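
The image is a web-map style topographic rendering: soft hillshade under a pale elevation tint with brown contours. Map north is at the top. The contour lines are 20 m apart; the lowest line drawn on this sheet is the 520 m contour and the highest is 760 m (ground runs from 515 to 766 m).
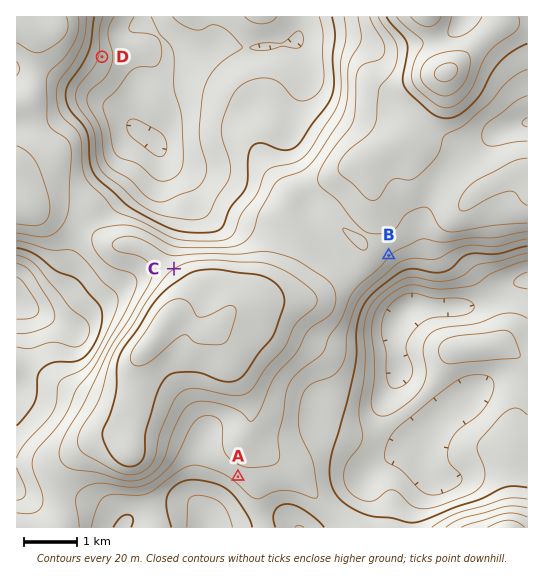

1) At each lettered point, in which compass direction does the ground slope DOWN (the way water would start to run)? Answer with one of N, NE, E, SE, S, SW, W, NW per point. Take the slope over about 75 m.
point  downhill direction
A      SW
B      SE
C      NW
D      E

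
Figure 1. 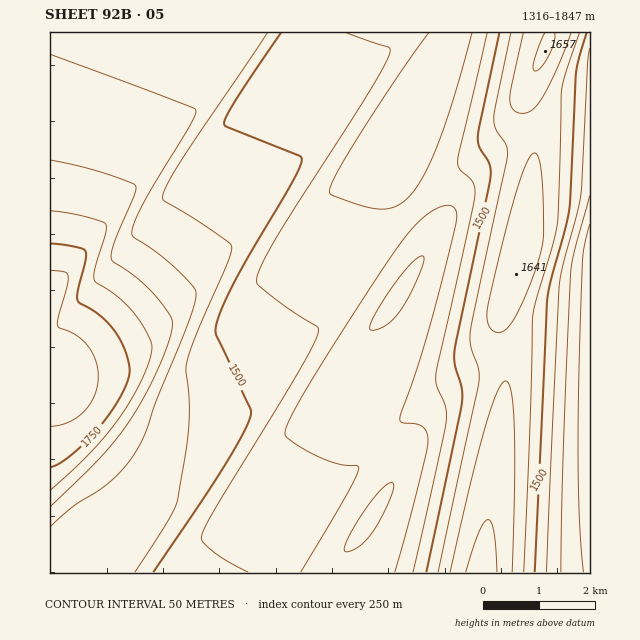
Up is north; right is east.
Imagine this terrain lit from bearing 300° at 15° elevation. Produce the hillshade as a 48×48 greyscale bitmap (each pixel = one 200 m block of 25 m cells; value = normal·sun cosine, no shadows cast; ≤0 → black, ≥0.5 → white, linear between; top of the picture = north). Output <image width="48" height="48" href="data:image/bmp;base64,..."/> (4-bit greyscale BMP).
<image width="48" height="48" href="data:image/bmp;base64,Qk32BAAAAAAAAHYAAAAoAAAAMAAAADAAAAABAAQAAAAAAIAEAAATCwAAEwsAABAAAAAAAAAAAAAAABEREQAiIiIAMzMzAERERABVVVUAZmZmAHd3dwCIiIgAmZmZAKqqqgC7u7sAzMzMAN3d3QDu7u4A////AIh3d3UzRoiIiIh1RGiJmrze7sqFMhIkVXd3d3ZDNXiIiIh2RFeJmrze7tuFMhEjVXd3d3dkI1eIiIiHZEV4mrze7tuGMhEjRXd3d3d1MjZ4iIiIdURomrze7tuWQhEjRVZ3d3d3UyRniIiIh1RGiqzd7tuWQhEjRTVnd3d3ZDJGiIiIiGVFeavN7tyXQhEjRRJWd3d3dkI1eIiIiHZUWKvN7tynUxEjRBE1ZmZnd2MjV4iIiIdlVpvN7tynUyEjRCETVmZmd3UyNniIiIh2VXrN7uyoUyEiREIRNWZmZ3ZTJGeIiIiHZWi97u24UyESNGQgE1ZmZndkMkaIiIiIdmes7u24ZCESNGYxATVmZmd2QjV4iIiIh2eL3u25ZCESNGZTABRWZmd3ZCNXiIiIiHeKzu25ZCESNGZkIAJFZmZ3dTI2eIiIiZiJve3JdCESM3ZmQQAlZmZ3d1M0aIiIiZmZrN3KdTESM3dmUxATVmZ3d3UzR4iIiZqpms3KdTISM3dmZTEBNWZ3d3dDNXiIiZq6qrzKhTISI3d2ZlIAJGZ3d3dkM1eIiZq7uqu6hjIRI4d2ZmQgAlZ3d3d2Q0aIiZq8y7qqhkIRI4h3ZmZCETZ3d3eHYzRoiJq83cqZhkIRI4h3dmZkISRnd3iIdTNHiJqr3duYdkIRIniHd2ZmQhJXd3iIh1M1eJmrze2oZUIRIkaId3ZmZCE1d3iIiHQzWJmrze7JZDIRIiR4d3d3dkIjZ4iIiIZDRomrze7aYyIRIiJHh3d3d2MiRniIiIhkNHmrze7shBARElMleHd3d3UyJXiIiIh2Q1irze7spSABEoYiV4d3d3dTI1eIiIiHU0abze7ttzAAEphSJnh3d3d1MjZ4iIiIdUR6ze7tuEAAAZmEE2iId3h3QyRoiIiIh1RYve7tyWIAAJmHMUeIiIiIZCNHiIiIiHVGrN7tynMAAJmIYhR4iIiIdkI1eIiIiIZVi97tynQQAJmIhSJXiIiIh2MjV4iIiIh1ac7uyoUwAJiIh1EmiIiIiHUyNoiIiImHZ63uyoUxAIiIiHQTaIiIiIdTJGiIiImZd5zu24YyEIiIiIcxN4iIiIh0M0eIiImZmIrO25ZCEYiIiIhiFHiIiIiGQjV4iIiaqpm925ZCEYiIiIiFIVeIiIiIYyNXiIiaq6mby5dCEYiIiIiHUSaIiIiIdTI2iIiZq8uau5dCEYiIiIiIdBNoiIiIh1MkaIiZq8y5mpdTEYiIiIiIhzE3iIiIiHQzR4iZq83KmIdTIYiIiIiIiGIUeIiIiIZCNXiZq83cqHZTIYiIiIiIiIUhV4iIiIhkI1iZq83uuGVDIYiIiIiIiIdRJYiIiIh1MkaJq83u2mQzIYiIiIiIiIh0EmiIiIiHUzR5q83u7IQhEYiIiIiIiIiHMTeIiIiIdTNYmr3u7aUgAYiIiIiIiIiIYxR4iIiIhkM2irze7cgwAIiIiIiIiIiIhiFHiIiIiGQ0erze7clQAIiIiIiIiIiIh0EmiIiIiHUzWLze7spyAA=="/>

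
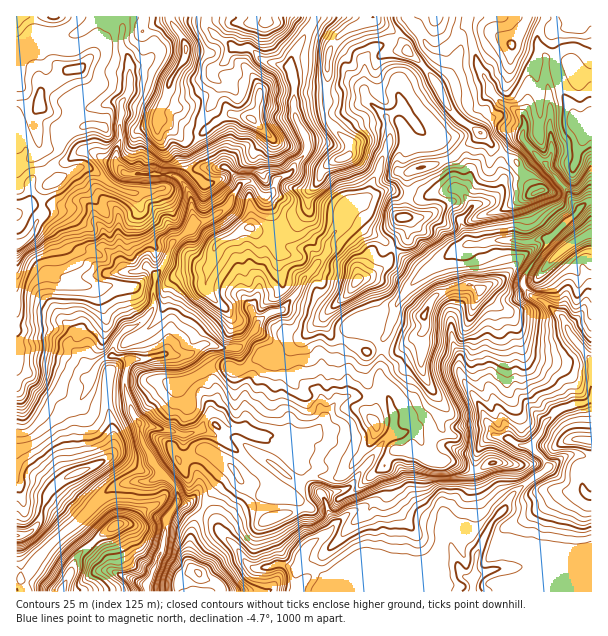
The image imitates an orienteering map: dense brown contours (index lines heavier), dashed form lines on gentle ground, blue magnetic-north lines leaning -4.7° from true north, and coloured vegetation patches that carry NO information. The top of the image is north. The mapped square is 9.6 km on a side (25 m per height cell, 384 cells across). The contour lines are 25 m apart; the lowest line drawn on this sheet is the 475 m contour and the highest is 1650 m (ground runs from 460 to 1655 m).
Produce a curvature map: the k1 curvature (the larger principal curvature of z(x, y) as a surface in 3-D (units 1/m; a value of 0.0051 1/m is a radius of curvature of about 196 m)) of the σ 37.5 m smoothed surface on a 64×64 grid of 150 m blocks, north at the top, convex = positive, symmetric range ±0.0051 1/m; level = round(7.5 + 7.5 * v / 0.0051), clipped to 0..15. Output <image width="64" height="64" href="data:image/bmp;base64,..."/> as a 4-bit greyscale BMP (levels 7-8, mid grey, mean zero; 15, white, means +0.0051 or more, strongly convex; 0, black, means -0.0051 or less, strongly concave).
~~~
<image width="64" height="64" href="data:image/bmp;base64,Qk12CAAAAAAAAHYAAAAoAAAAQAAAAEAAAAABAAQAAAAAAAAIAAATCwAAEwsAABAAAAAAAAAAAAAAABEREQAiIiIAMzMzAERERABVVVUAZmZmAHd3dwCIiIgAmZmZAKqqqgC7u7sAzMzMAN3d3QDu7u4A////ANnO75zLvNuJn6mIzt3M2pt3eIiIiIiIiZuqqIiIiIiIyJefuImZmJitub3Zd4m9mbh4iIeIiIiImHiqmIiIiIi3d436Z3m+p4vM24iHZ4x3iYd4h3eIiImZqZiIiIiHeLiIivqImam5md2KqHi3eqiap4d3eHiIiYqpuYiIiId4uHiIz6d4mrhp63iJiLiMh4nKh3d4h5mIioe4iIiIiIfJiIiM+4h6uXnMh4iJuImWeJ2neHiHqYiJqJl4h4iIh/+4iHe/2Yu6ib2HeJm5iZh4edl4iIm5eIiZi4iHh4iYevuHh4r//tyarKd4iL25mKmWrJmIipd3iIqKypiIiJmG65mHeKuquWiryHeIms3cvrqJuYiZeHeIiZeKqpiImofLmIh4mYnfuJjZeHiZiJrdr4eJmYh5h3mJmHmJmYmJiKyYl3iIh4r6m6qIiZh3edeP/IeJiIl2iJiIibmIiJl4m8mId4iJmduuiYiaiHeLxXqd+HiXioZ3mYeXndupmHiYvcqId4eYmOyJiKmYicre7tjfqZZ5mImphoqYmpmYiYiK3+qInOp6+IiJqHicl4iIu5z9qZvdze/ZrMqWmqiIiJiIz+qriJ65iKuYi7h4iIiLl7yavbvtmv//79iKqIh4mHh4zKqIzaqaqInKiHh4iIi4jMu4mrl4uYeYrpiJd3iIiHesl4z9q7qInIiIiIh3d5yKmYiYrYiZeJjM7c2Id4iHd6yYz7mIiZqoeIh4d4iIe7h4iJrdqHl6yXmbuomIiId3u4eImMqLyJeIiImIiHeLuZmIiqqIi5qriZmHmoiIiHfaeZq6q5mIyImJeZl5iKuoiYiJzKiairmImam6iIeIiNl5uZmap4m3iJd5qJmrqJiIiYvJmLiamLd4icp3iIiJyYmpmYmYibeYmImpl4eJl3h5vZiJqKqJiZiZyZiIiIrZm6iJiHl5p5eYmoeoh5l3eXvqiIuIqJiJmbm6uIiHe9icy7zLmHqomIioiJmImXiJj7iHmXiomJiJuKupiIiK6527qZzKq7uIiIiIiIiZeKi/iGe4eJeZiJmoqZiHiJq9eXmHd6vNvKmIh4iIh6l4iL54eLiImKmZmaipmImHrHx5mHiHmpp5ypiYl4iJu6qoromWuIiYuYiamamZhph+ndqZiJqHi3m6mIqHmZqZiKqdqZuoiZi4iJh8uYiIiYy4zaiIiJidqoipmreqiIiHiryXjpiJiaiIh4y5ial3ishoyoeHeIurecqYu7d3eJh4nqh8yImKqIiHm8h3eIeKqZiMl4d4jcuaqZiL2Hd4qHrPh3j4iJqYqnmb13d4d5qImpjHeHndpp6HiInfh3eYi6+2eOqKzN24irrXiHiJmIiauMiJnsioi+uZmY35h5mIjPp4romZh3qpydd4maqpmauo2JrMiHmYnbi6d9+Ym4iI3/2+yLuru5jI14mZmZm7vdnamaqIioeauJp4jty7h4iYrezv2I+4eLjXiIiIh4d5x5yZqoeJiJqYmIaMqrqYd4iIl4nujPl5mOZniIiJuKpeiZqriIiImZumm7yXnKhniId3iI/I74h41niImbyXuY+Ju6yXiIiaq6qIiqmKuoh4iImZm/yP+Xf7l4eIhripjKe6nMmHmKmIi3mIq5i9uYh3eImYjqjvx5+5l4i5t6mYhqeLzsipmJmJiIiImIytyZd5iIeqaIv/esmImsnJupm7t5mJzbmZipqYeHm7qqqM/Lh4mau5iJx4y6mZeti7qn6mmXeLqZqJu4h4h4vtzbt4/+qIiZmIfYiZmamMl4upnJjqd3y5marZd3iHjaqK3JqK3/2YiKx8l5mJd5iHm5mbp/qYjsV5eehnd3d8mneZy4d3nPyJ55epqoh5iK/+7t63/IeeynvN/Idoh3iLh4iIqYh4r//62Jebyol7/Kqr7Zv+/WiPrMmvqHmYy5t4iHiKmYmr6Y7Ip4icus6Vhpamr6mvuJ2Jdo7Yh6qN3sqHaYmoas6Zn8iqiIesuXnJycy5eWbOyZt5u/66uHrJz/2peLid6XrL6YmpmYmKmcmJ6KmIiIrKypt5nP2oeceIitqYud6nyKrZl6maZ3m56YvZ3Jh4iJje/XmIvKmXyId3jKi9uYn3mbqIqIqoefnLrqq624iXbPuIeIvru5e5h3d3rPmXjOipmYineKzN18y9mniduIrfqIiIvpiImMl4d4r+tnl7yKmpeJiIiJnZmKyYiHjMzup3eJnqiamIuIh4z5ibuorIqpmJqpiIiNiZnZmph4y6y5uJmcmHiYmHiHr4eKqnereqiZm4d4iIl5mL2Zmom2fMl2iJyod4qoh4j5eYqKqZqKqJd7l3d4mqiIjqmIqZd76qmZnZmHmneIi+iIlqyImouHh4qah4iJmJiNyHh4eHzMmHiel4aKh3efqIiYnJiZm3eHiXmqqIiXmIr5iGmonouXiJ+YmKpmZt2IiXibqIiZeIiYiqvIeJeYd8+neXnaeIaHj4eoqods53mYiIu3iKh4iIeJd5yYl6h3f7mqm7mJqIiPmIebu9+HeaiJiriHiHeIeIh3iZmJmHZv2quIeaqHeI3HeHiK6Hh4uJiKuYiXd4l3iHd4iYmpZ4+YeYiZqoiImtqHeIu5iYiomKmreZiImneIiIiJh6qY/IeIuru7uXiJrcqau4eKmIiZmJ2IqqqKmry5iIiIl5zod4mqqaq6qneJq6uWeIqYd5iHe7iIiY"/>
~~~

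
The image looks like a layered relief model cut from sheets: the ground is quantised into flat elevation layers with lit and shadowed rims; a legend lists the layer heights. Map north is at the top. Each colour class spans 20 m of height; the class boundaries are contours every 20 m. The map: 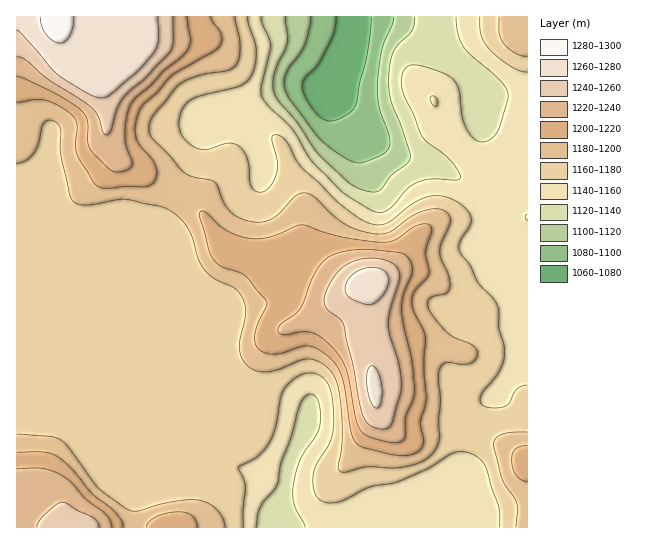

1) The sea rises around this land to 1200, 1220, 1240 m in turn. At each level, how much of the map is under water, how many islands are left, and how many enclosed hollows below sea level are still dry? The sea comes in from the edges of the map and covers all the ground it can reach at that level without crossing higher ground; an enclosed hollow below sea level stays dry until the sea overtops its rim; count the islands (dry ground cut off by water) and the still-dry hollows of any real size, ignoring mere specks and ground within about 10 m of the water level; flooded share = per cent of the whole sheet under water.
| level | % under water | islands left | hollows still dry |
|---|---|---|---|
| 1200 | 78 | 1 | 0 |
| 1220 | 87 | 1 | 0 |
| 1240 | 92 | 1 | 0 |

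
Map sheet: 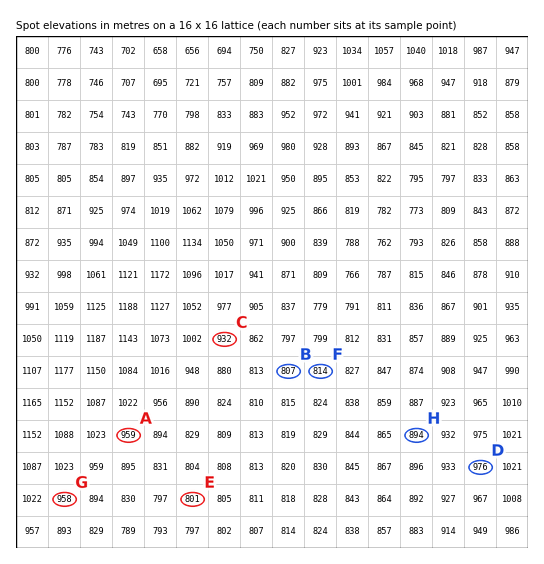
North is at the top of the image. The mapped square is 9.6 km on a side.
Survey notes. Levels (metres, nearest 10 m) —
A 960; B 810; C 930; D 980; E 800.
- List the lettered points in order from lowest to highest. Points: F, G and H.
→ F H G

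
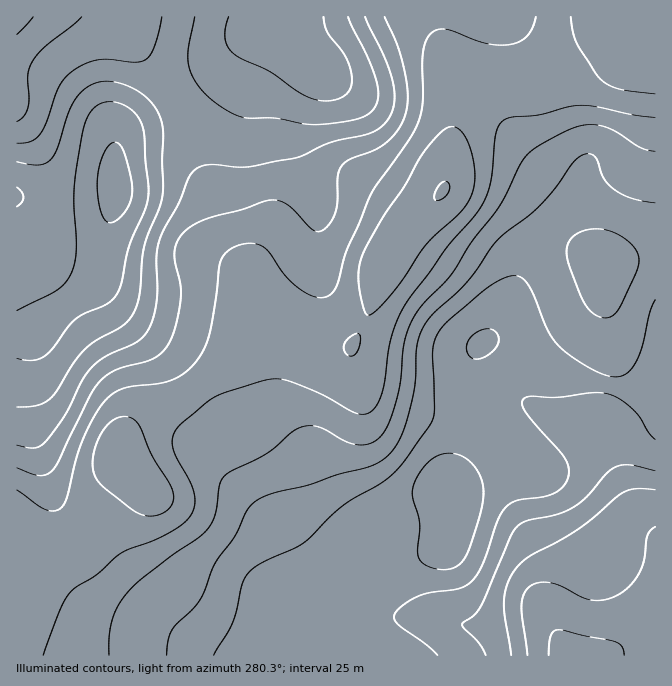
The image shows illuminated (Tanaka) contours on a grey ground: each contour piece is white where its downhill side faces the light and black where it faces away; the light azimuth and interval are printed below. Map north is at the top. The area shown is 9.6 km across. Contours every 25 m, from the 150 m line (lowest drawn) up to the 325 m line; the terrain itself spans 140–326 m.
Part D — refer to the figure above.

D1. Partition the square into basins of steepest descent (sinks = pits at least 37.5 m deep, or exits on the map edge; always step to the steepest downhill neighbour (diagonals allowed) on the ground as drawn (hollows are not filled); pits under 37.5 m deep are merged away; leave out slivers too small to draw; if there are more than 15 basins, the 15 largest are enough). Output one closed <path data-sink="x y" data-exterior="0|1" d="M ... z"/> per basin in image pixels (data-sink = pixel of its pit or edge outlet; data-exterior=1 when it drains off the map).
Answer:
<path data-sink="450 497" data-exterior="0" d="M605 16l-2 1-4 18-5 10-7 8-23 15-25 11-11 2-33-2-15 4-13 6-9 9-5 17-2 37-7 36-40 42-16 25-9 18-13 47-14 26-24-5-43-20-20-7-21 31-17 18-45 31-38 20-15 14-6 12-2 17 17 21 1 14-13 20-29 31-13 8-16 3-20 9-9 9-13 26-10 14 1 44 590 0 23-15 26-21 0-548-21-1-8-3-8-8-10-22z"/><path data-sink="115 185" data-exterior="0" d="M105 16l-89 1 1 594 9-13 10-21 12-14 20-9 16-3 13-8 29-31 12-17 1-13-18-25 2-17 6-12 15-14 38-20 45-31 17-18 20-30-8-17-8-26-20-29-9-31-15-37-11-40-15-32-40-56-24-26z"/><path data-sink="322 73" data-exterior="0" d="M437 16l-331 1 8 4 24 26 40 56 15 32 11 40 15 37 9 31 20 29 11 35 6 7 20 7 43 20 24 5 14-26 13-47 9-18 16-25 40-42 9-53 0-45-4-23-11-40z"/>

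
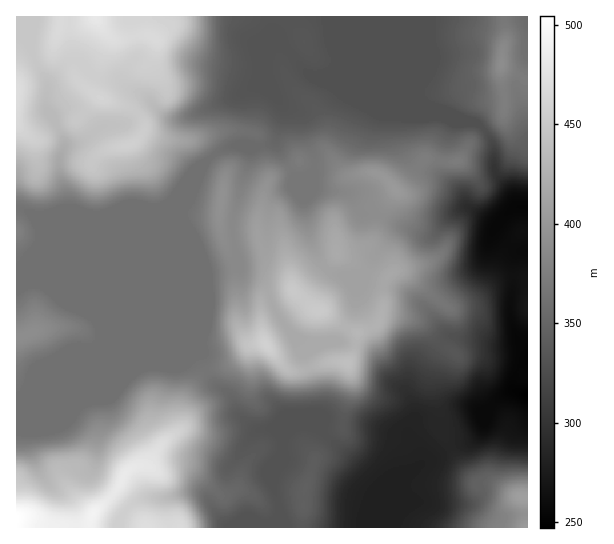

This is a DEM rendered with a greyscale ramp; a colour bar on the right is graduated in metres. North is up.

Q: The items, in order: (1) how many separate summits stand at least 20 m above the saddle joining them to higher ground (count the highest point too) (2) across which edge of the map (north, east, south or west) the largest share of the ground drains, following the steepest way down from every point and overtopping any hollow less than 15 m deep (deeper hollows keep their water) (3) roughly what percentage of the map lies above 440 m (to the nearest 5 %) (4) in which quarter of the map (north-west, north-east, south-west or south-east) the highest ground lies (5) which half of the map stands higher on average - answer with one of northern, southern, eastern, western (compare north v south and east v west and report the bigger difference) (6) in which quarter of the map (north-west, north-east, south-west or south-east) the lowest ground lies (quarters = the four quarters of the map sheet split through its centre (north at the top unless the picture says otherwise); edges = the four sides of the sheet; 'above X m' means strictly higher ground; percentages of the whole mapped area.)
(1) Counting only tops that stand 20 m proud, the map has 8 summits.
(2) The largest share of the runoff leaves by the eastern edge.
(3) Ground above 440 m makes up about 15 % of the sheet.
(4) The highest point lies in the south-west quarter of the map.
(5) On average the western half of the map is the higher ground.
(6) Look to the south-east quarter for the lowest ground.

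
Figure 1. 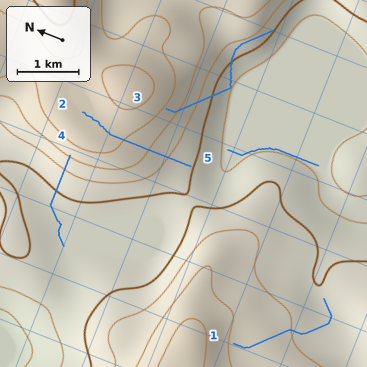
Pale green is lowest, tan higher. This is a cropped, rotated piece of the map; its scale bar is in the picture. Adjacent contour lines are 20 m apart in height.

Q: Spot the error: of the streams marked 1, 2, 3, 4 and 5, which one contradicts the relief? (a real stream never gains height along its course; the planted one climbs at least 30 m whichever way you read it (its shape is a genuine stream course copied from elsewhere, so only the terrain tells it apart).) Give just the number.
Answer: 3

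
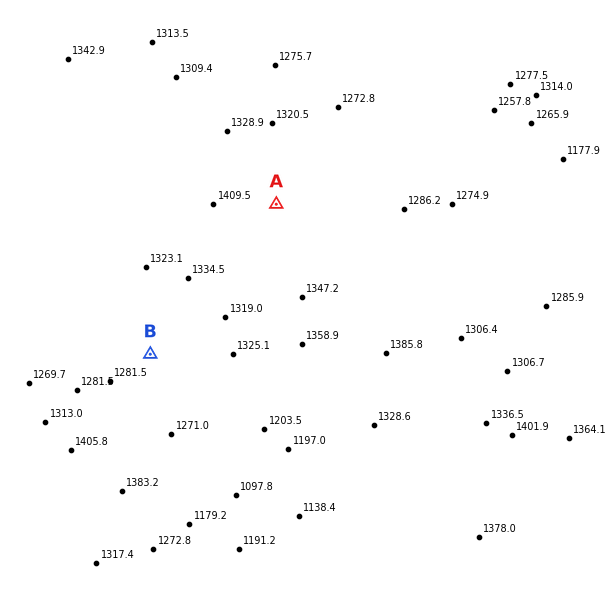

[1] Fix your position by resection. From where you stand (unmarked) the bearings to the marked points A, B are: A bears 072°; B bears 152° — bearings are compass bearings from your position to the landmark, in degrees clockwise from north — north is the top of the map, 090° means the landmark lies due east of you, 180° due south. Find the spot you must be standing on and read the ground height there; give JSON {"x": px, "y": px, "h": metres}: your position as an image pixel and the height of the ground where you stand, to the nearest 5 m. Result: {"x": 101, "y": 261, "h": 1305}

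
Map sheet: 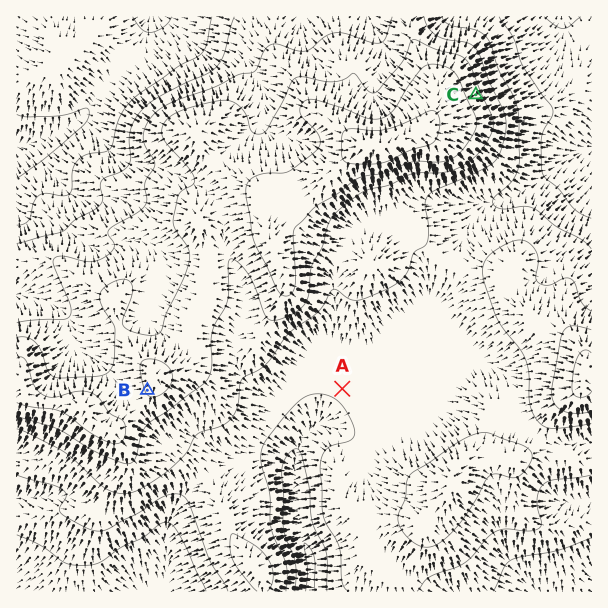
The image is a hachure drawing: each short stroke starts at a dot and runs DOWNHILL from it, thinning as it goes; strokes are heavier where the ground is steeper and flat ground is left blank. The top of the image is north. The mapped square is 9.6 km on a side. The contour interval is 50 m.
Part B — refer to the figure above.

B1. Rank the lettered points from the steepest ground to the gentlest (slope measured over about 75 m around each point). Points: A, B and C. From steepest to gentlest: C B A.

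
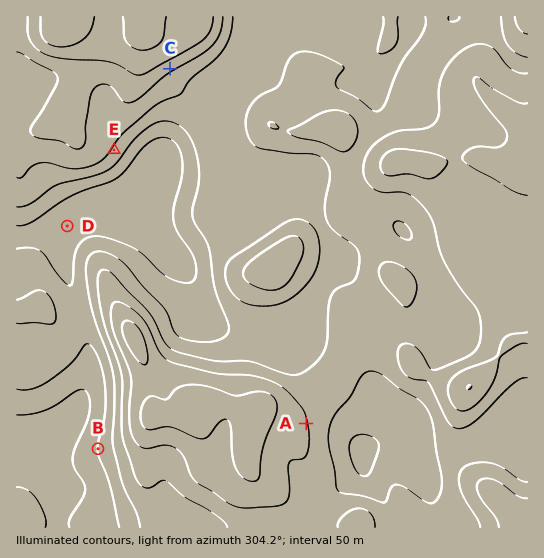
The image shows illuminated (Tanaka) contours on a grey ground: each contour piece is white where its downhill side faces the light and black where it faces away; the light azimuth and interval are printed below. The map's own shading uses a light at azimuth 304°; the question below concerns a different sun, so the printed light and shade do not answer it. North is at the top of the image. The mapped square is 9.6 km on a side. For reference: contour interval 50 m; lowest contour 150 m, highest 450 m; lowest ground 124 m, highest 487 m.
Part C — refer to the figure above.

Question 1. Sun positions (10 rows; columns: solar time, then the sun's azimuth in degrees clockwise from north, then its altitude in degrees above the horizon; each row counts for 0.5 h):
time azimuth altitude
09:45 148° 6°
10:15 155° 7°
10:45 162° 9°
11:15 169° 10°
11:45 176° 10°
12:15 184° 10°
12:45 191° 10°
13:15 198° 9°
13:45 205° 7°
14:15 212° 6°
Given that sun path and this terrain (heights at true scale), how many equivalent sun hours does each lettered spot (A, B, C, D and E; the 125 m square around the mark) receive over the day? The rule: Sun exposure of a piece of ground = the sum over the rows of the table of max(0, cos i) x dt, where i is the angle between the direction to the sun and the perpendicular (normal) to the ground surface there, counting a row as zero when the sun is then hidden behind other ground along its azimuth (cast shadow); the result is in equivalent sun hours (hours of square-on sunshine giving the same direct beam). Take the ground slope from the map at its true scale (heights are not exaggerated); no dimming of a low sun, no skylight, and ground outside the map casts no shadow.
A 0.7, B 0.7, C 1.6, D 0.6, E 1.2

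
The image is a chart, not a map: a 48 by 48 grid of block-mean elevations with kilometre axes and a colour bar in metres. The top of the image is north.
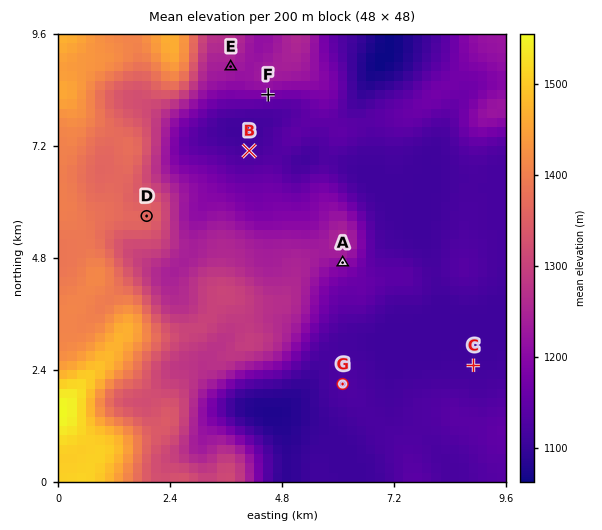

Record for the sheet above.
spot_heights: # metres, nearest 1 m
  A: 1212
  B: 1119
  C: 1113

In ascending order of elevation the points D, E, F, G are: G F E D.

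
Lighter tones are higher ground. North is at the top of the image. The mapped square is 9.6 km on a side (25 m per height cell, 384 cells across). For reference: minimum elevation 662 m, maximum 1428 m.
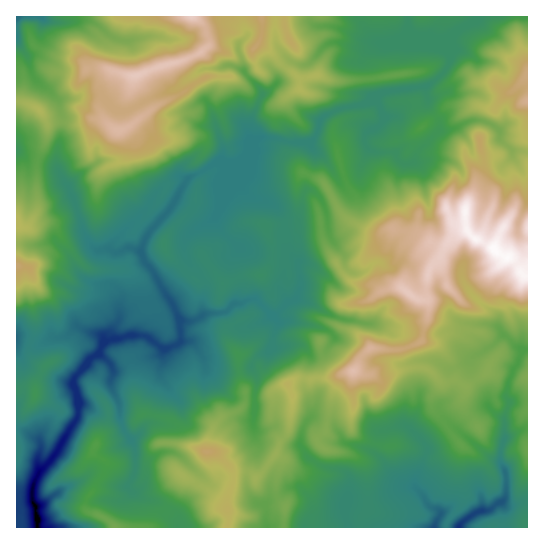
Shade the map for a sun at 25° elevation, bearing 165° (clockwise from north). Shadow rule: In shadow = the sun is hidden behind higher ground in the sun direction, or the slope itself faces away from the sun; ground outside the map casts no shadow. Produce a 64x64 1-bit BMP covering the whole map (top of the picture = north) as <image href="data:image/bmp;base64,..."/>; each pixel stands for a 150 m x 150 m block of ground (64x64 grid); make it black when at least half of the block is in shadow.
<image width="64" height="64" href="data:image/bmp;base64,Qk0+AgAAAAAAAD4AAAAoAAAAQAAAAEAAAAABAAEAAAAAAAACAAATCwAAEwsAAAIAAAAAAAAA////AAAAAAAAAAAAAAAAgAAAAAAAAABwAAAAAAAAABAMAAAAAAAAAAAAAAAAAAAAEAAAAAAAAAAYAAAAAAAAABwAAAAAAAAADgAAAAAAAAAGAAAAAAAAAAYABgAAAAAAAwD/AAAAAAABgA4AAAAAAAGAAAAAAAAAAAAAAAAAAAAAAAAAAAAAAAAAAMAAAAAAAAAAAwAAAAAAAAADwAAAAACAAAHhAAAAAAAAAfHAAAAAAAAA4cAAAAAAAABA4AAAAA4AAADvgAAAAAAABhwAAAAAAAAA+AAAAAAAAAMAAAAAAAAABAAAAAAAAAAAYAAAAAAAAADgAAAAAAAAAAAAAAAAAAAAMAAAAAAAAAAAAABgAAAAAAAAAEAAAAAAAAAAAAAAAAAAAAAAAAAAAAAAAAAAAAAAAAAAAAAAAAAOAAAAAAAAAA4AAAAAAAAAAAAAAAAAAAAADQAAAAAAAAANgAAAAAAAAB+AAAAAAAAAHwAAIAAAAAAOAAAAAAAAAAAAAAAAAAAAAAAAAAAAAAABAAAAAAAAAAFAAAAAAAAAAOAAAAAAAQAAAAAAAAAAAAAAAQAAAQAAAAAAAAABgAAAAAAAAAAAAAAAAAADAAAAAAAABwDgCAABMAA/8AAEAAGgAH/8AAAAAAAB87wAAAAAGAMAAAAAAAAAHwAAAAAAAADyAAAAAAAABg=="/>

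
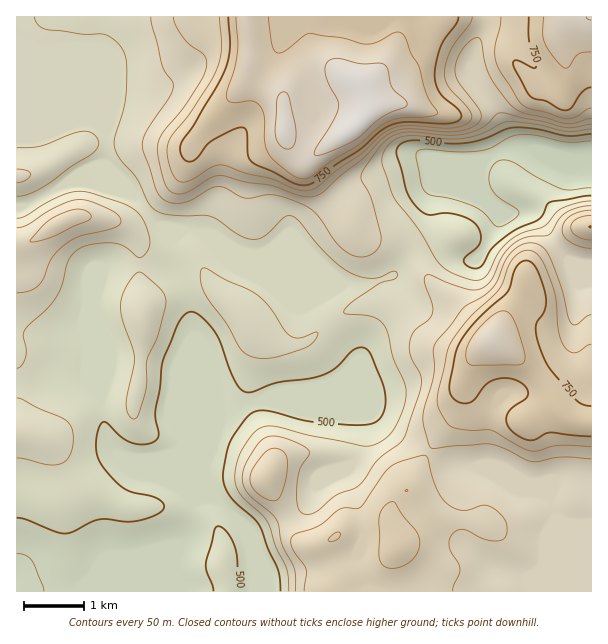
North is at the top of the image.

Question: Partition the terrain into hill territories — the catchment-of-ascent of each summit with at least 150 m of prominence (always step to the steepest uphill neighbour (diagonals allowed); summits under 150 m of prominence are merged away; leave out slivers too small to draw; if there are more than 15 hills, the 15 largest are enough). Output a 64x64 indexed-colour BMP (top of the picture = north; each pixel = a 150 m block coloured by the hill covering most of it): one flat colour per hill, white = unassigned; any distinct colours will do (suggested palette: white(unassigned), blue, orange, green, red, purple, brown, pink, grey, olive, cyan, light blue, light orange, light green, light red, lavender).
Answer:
<image width="64" height="64" href="data:image/bmp;base64,Qk12CAAAAAAAAHYAAAAoAAAAQAAAAEAAAAABAAQAAAAAAAAIAAATCwAAEwsAABAAAAAAAAAA////ALR3HwAOf/8ALKAsACgn1gC9Z5QAS1aMAMJ34wB/f38AIr28AM++FwDox64AeLv/AIrfmACWmP8A1bDFABEREREREREREREREREiIiIiIiIiIiIiIiIiIiIiIiIiERERERERERERERERESIiIiIiIiIiIiIiIiIiIiIiIiIRERERERERERERERERIiIiIiIiIiIiIiIiIiIiIiIiIhEREREREREREREREREiIiIiIiIiIiIiIiIiIiIiIiIiERERERERERERERERESIiIiIiIiIiIiIiIiIiIiIiIiIRERERERERERERERERIiIiIiIiIiIiIiIiIiIiIiIiIhEREREREREREREREREiIiIiIiIiIiIiIiIiIiIiIiIiEREREREREREREREREiIiIiIiIiIiIiIiIiIiIiIiIiIREREREREREREREREiIiIiIiIiIiIiIiIiIiIiIiIiIhEREREREREREREREiIiIiIiIiIiIiIiIiIiIiIiIiIiERERERERERERESIiIiIiIiIiIiIiIiIiIiIiIiIiIiIRERERERERERERIiIiIiIiIiIiIiIiIiIiIiIiIiIiIhEREREREREREREiIiIiIiIiIiIiIiIiIiIiIiIiIiIiERERERERERERESIiIiIiIiIiIiIiIiIiIiIiIiIiIiIRERERERERERERIiIiIiIiIiIiIiIiIiIiIiIiIiIiIhERERERERERERESIiIiIiIiIiIiIiIiIiIiIiIiIiIiERERERERERERERIiIiIiIiIiIiIiIiIiIiIiIiIiIiIRERERERERERERESIiIiIiIiIiIiIiIiIiIiIiIiIiIhERERERERERERERIiIiIiIiIiIiIiIiIiIiIiIiIiIiEREREREREREREREiIiIiIiIiIiIiIiIiIiIiIiIiIiIRERERERERERERERESIiIiIiIiIiIiIiIiIiIiIiIiIhERERERERERERERERERERIiIiIiIiIiIiIiIiIiIiIiERERERERERERERERERERERIiIiIiIiIiIiIiIiIiIiIRERERERERERERERERERERERIiIiIiIiIiIiIiIiIiIhERERERERERERERERERERERERIiIiIiIiIiIiIiIiIiERERERERERERERERERERERERESIiIiIiIiIiIiIiIiIRERERERERERERERERERERERERIiIiIiIiIiIiIiIiIhERERERERERERERERERERERERIiIiIiIiIiIiIiIiIiERERERERERERERERERERERERIiIiIiIiIiIiIiIiIiIREREREREREREREREREREREREiIiIiIiIiIiIiIiIiIhEREREREREREREREREREREREiIiIiIiIiIiIiIiIiIiEREREREREREREREREREREREiIiIiIiIiIiIiIiIiIiIREREREREREREREREREREREiIiIiIiIiIiIiIiIiIiIhERERERERERERERERERERIiIiIiIiIiIiIiIiIiIiIiERERERERERERERERERESIiIiEREiIiIiIiIiIiIiIiIRERERERERERERERERIiIiIREREREiIiIiIiIiIiIiIhERERERERERERERESIiIiERERERERIiIiIiIiIiIiIiERERERERERERERESIhIRERERERERESIiEREiIiIiIiIRERERERERERERESEREREREREREREREiERESIiIiIiIhEREREREREREREREREREREREREREREREREREiIiIiIiERERERERERERERERERERERERERERERERERESIiIiIiIREREREREREREREREREREREREREREREREREREiIiIiIhEREREREREREREREREREREREREREREREREREiIiIiIiERERERERERERERERERERERERERERERERERESIiIiIiIRERERERERERERERERERERERERERERERERESIiIiIiIhERERERERERERERERERERERERERERERERERIiIiIiIiEREREREREREREREREREREREREREREREREREiIiIiIiIRERERERERERERERERERERERERERERERERESIiIiIiIhEREREREREREREREREREREREREREREREREREiIiIzMzEREREREREREREREREREREREREREREREREREREjMzMzMRERERERERERERERERERERERERERERERERERETMzMzMxERERERERERERERERERERERERERERERERERETMzMzMzERERERERERERERERERERERERERERERERERERMzMzMzMRERERERERERERERERERERERERERERERERERMzMzMzMxEREREREREREREREREREREREREREREREREREzMzMzMzEREREREREREREREREREREREREREREREREREzMzMzMzMREREREREREREREREREREREREREREREREREzMzMzMzMxERERERERERERERERERERERERERERERERETMzMzMzMzERERERERERERERERERERERERERERERERERMzMzMzMzMREREREREREREREREREREREREREREREREREzMzMzMzMxERERERERERERERERERERERERERERERERETMzMzMzMzERERERERERERERERERERERERERERERERERMzMzMzMzMRERERERERERERERERERERERERERERERERETMzMzMzMxERERERERERERERERERERERERERERERERERMzMzMzMz"/>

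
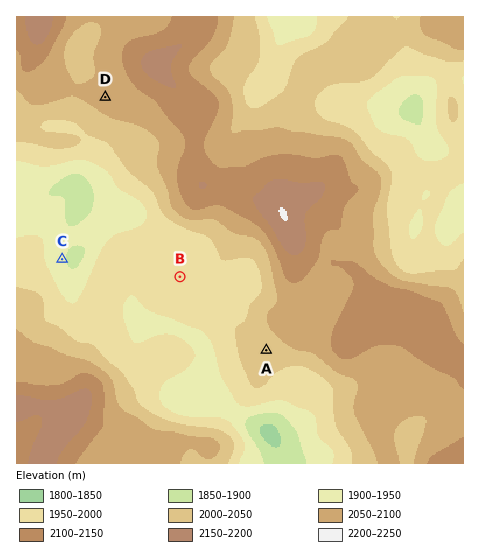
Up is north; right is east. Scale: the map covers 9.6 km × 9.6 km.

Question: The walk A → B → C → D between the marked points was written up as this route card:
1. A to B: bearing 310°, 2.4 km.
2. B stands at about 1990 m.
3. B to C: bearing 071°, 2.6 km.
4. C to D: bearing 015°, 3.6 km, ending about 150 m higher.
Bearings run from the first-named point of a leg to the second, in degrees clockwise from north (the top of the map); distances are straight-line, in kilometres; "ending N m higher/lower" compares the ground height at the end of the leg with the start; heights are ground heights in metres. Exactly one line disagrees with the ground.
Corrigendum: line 3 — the bearing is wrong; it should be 278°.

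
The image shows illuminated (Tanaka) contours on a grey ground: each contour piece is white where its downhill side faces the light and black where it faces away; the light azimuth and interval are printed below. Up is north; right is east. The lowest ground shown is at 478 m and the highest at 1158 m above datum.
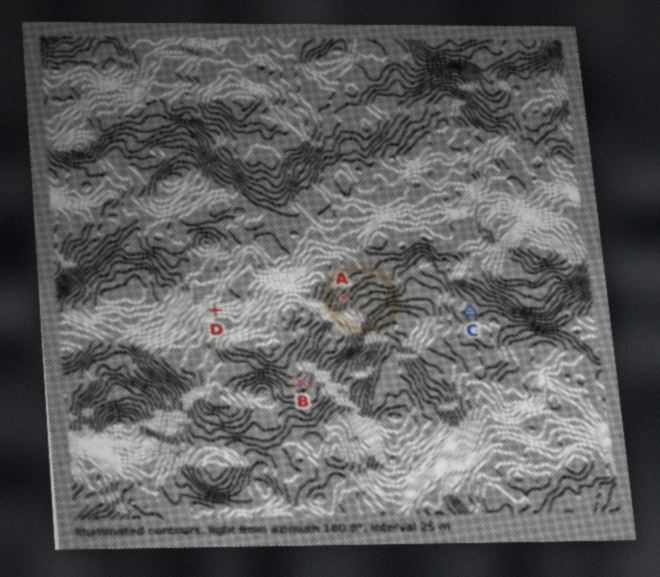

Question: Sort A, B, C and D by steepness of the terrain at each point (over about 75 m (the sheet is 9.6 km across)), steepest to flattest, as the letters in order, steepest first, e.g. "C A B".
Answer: D A B C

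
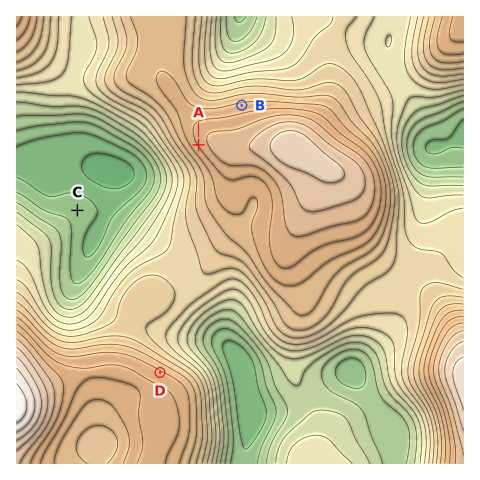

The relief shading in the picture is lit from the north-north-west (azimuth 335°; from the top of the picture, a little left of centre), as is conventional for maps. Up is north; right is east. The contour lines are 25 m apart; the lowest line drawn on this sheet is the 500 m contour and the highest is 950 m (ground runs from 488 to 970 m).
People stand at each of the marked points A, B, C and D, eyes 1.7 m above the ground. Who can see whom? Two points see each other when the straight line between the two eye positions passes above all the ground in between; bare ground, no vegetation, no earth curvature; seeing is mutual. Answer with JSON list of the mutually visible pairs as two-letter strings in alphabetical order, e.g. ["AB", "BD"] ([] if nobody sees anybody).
["AC", "AD"]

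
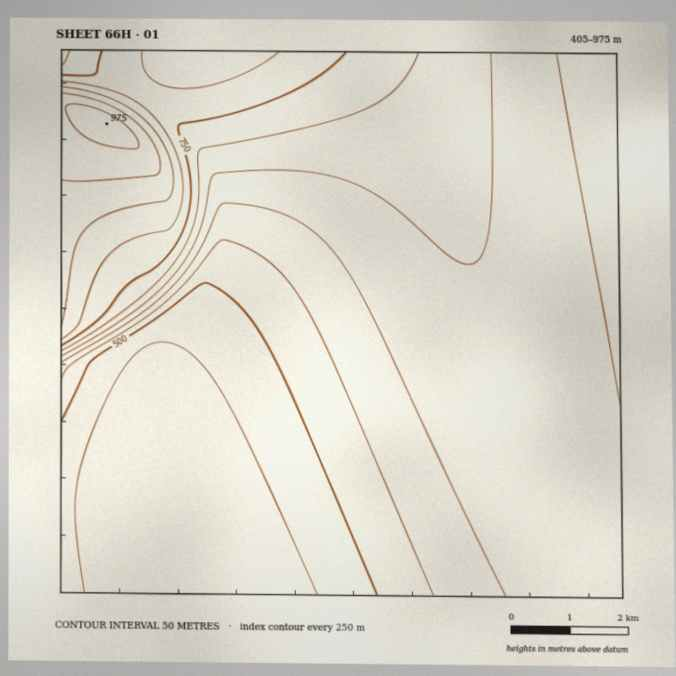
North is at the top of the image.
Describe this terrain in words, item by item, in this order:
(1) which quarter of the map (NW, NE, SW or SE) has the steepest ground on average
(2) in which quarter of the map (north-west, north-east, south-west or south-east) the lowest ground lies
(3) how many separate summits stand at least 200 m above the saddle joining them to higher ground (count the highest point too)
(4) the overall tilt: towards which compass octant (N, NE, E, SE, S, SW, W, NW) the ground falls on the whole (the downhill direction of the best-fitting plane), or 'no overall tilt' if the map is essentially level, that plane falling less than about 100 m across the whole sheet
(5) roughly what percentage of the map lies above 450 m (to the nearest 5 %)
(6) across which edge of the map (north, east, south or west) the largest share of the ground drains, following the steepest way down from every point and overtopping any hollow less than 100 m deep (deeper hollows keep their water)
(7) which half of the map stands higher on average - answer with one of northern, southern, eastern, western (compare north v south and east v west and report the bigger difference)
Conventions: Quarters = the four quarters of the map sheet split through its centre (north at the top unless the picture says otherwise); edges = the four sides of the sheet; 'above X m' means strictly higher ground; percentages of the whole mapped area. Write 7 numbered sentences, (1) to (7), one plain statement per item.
(1) Slopes are steepest in the north-west quarter.
(2) The lowest point lies in the south-west quarter of the map.
(3) Counting only tops that stand 200 m proud, the map has 1 summit.
(4) Overall the map slopes down towards the south.
(5) About 85 % of the map lies above 450 m.
(6) The largest share of the runoff leaves by the southern edge.
(7) On average the northern half of the map is the higher ground.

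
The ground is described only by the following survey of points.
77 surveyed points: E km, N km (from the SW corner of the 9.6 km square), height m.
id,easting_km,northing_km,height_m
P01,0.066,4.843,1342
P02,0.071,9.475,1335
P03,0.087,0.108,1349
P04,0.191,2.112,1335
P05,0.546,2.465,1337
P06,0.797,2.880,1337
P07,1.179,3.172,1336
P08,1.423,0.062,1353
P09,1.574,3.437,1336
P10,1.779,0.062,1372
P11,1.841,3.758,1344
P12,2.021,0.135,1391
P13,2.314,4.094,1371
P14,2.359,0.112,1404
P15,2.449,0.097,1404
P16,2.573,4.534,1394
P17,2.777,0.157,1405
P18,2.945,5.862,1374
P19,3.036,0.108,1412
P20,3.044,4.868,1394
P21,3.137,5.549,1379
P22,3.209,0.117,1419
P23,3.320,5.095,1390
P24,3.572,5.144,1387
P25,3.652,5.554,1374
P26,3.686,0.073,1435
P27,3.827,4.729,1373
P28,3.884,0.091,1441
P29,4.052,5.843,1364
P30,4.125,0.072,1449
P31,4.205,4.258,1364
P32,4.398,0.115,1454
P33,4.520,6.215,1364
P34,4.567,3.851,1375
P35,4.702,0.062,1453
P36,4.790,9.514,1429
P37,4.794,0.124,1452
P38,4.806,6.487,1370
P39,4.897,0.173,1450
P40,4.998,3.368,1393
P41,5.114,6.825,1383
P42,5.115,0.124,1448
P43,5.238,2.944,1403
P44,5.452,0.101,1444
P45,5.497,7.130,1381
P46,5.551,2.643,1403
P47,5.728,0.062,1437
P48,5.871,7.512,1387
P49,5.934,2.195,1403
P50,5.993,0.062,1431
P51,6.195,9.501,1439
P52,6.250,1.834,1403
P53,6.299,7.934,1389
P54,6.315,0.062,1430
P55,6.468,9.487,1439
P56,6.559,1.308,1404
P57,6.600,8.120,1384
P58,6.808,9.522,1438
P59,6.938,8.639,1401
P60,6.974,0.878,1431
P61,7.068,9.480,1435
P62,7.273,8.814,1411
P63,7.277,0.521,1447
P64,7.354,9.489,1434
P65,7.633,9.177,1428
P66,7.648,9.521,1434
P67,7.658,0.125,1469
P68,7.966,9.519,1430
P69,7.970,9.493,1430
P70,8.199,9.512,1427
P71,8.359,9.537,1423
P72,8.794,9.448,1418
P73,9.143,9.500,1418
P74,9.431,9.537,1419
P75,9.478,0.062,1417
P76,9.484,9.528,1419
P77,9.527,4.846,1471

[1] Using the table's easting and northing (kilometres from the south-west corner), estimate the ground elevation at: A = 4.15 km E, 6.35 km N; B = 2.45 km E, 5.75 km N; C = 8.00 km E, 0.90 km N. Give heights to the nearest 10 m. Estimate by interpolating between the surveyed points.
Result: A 1360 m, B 1390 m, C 1420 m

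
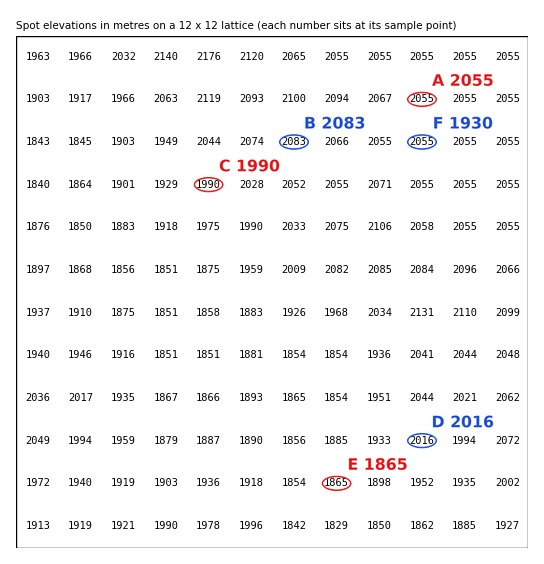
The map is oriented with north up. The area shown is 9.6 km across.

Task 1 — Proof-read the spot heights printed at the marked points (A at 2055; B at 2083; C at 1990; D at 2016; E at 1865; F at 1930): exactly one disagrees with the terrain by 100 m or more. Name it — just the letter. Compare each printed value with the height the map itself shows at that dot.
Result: F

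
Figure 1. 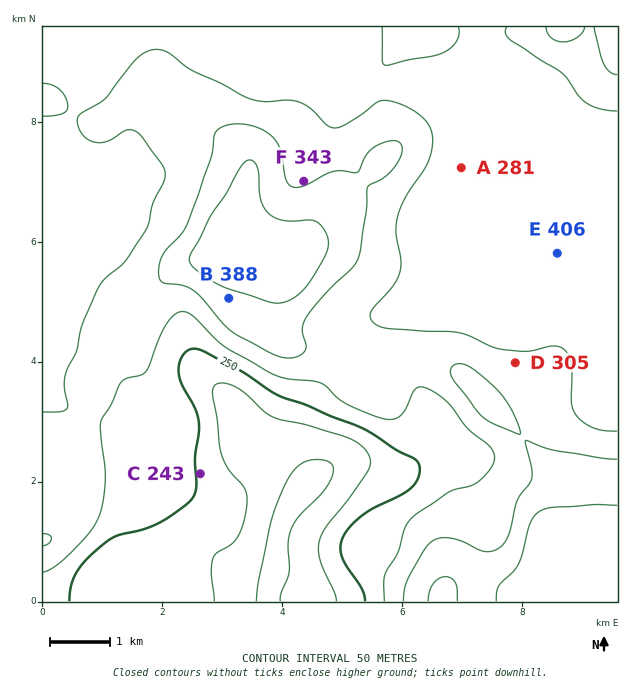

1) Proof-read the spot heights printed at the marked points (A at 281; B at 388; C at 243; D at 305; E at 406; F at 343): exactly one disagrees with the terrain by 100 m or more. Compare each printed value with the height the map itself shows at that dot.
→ E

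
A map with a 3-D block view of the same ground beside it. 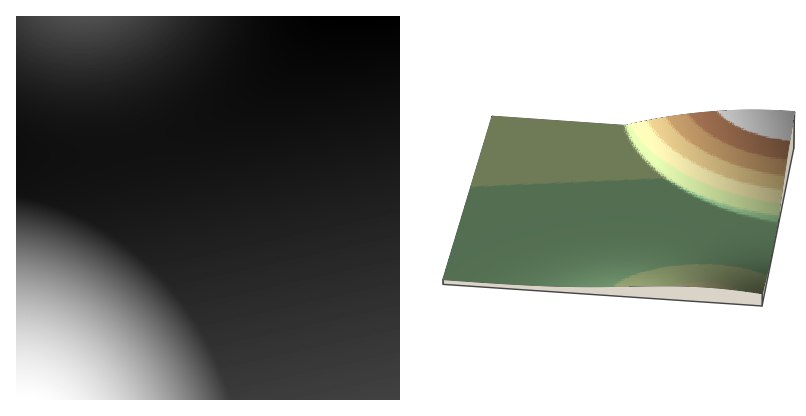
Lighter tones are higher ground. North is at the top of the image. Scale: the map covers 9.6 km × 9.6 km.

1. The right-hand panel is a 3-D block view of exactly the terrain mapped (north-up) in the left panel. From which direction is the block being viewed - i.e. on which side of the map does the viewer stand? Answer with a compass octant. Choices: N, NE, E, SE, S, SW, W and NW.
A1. N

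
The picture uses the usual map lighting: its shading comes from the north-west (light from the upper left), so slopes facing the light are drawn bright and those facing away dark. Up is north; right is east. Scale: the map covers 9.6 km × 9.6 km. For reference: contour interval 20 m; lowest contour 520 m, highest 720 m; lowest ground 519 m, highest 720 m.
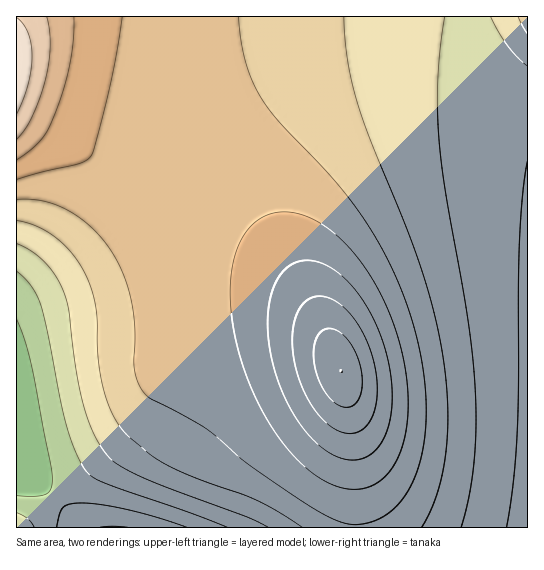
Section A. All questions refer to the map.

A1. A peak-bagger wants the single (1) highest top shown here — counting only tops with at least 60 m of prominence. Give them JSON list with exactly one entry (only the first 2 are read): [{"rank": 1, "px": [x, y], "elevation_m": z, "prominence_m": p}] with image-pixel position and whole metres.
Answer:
[{"rank": 1, "px": [341, 371], "elevation_m": 720, "prominence_m": 201}]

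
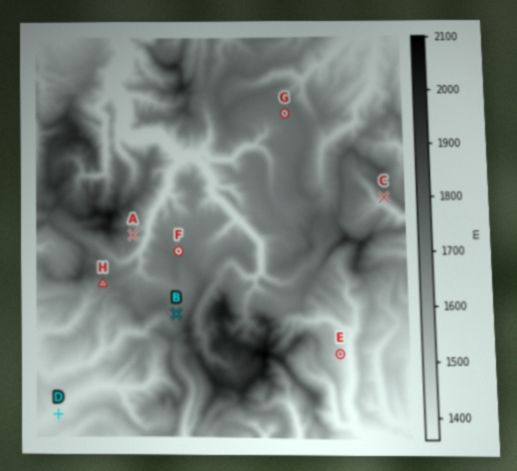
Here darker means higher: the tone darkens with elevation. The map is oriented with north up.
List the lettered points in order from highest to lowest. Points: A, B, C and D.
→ B A C D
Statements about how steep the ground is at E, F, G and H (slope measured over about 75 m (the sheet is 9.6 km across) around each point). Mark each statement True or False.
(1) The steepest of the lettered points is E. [True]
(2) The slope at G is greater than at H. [False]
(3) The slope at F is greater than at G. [True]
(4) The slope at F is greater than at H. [False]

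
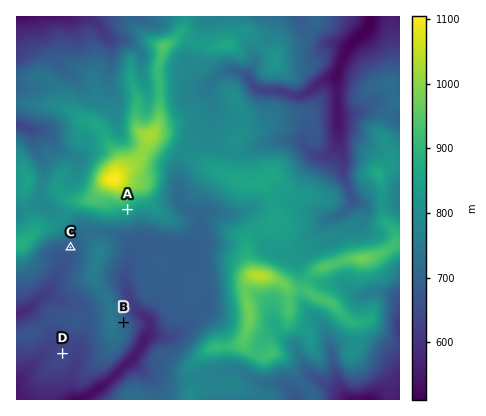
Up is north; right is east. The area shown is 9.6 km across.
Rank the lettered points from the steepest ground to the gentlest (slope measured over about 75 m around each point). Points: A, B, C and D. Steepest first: A B C D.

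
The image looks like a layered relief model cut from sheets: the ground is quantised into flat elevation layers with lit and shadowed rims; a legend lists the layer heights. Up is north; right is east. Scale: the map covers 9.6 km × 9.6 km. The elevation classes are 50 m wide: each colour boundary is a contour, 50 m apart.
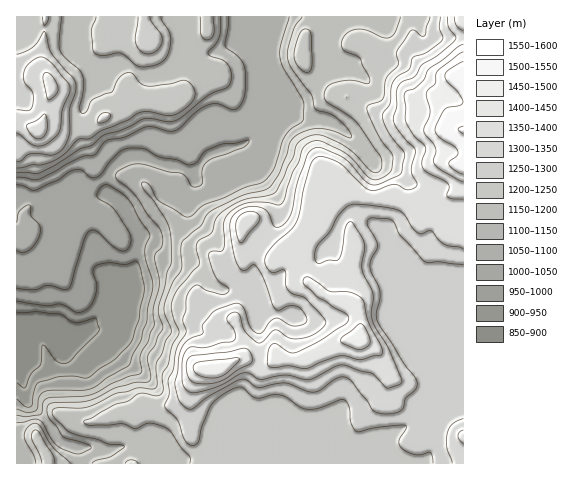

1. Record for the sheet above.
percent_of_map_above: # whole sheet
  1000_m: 91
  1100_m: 74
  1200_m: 58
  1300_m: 26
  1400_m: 6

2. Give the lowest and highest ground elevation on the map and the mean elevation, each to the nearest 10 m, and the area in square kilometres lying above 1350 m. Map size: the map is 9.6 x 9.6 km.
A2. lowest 850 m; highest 1550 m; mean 1210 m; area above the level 14.8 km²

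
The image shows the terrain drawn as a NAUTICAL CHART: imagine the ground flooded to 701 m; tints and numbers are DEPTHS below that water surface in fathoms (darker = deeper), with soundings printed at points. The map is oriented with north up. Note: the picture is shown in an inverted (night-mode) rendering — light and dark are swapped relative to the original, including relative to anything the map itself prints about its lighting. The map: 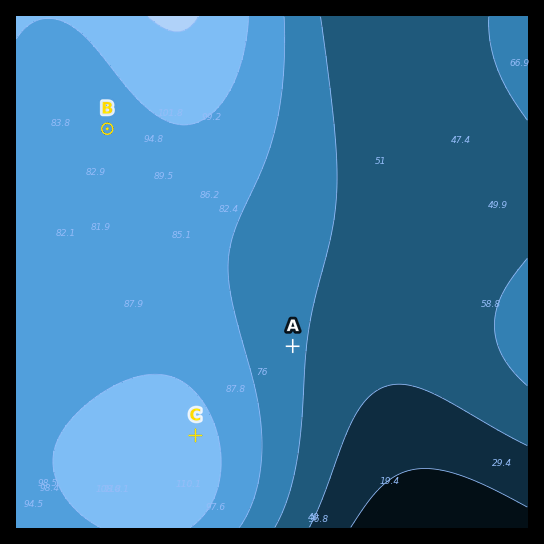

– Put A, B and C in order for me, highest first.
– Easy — A B C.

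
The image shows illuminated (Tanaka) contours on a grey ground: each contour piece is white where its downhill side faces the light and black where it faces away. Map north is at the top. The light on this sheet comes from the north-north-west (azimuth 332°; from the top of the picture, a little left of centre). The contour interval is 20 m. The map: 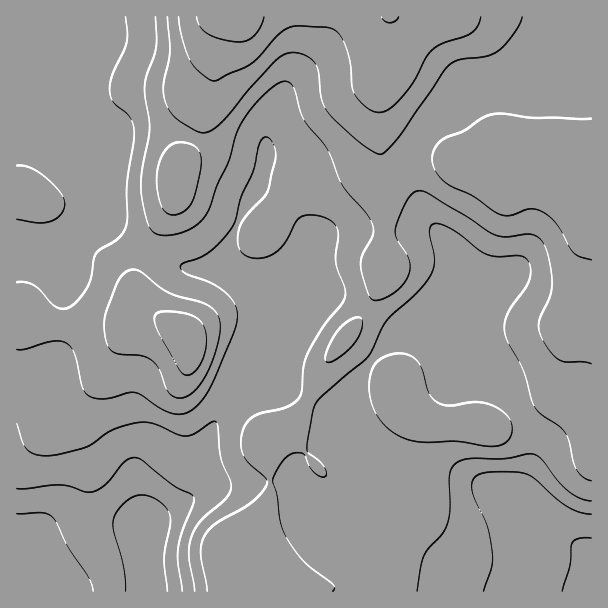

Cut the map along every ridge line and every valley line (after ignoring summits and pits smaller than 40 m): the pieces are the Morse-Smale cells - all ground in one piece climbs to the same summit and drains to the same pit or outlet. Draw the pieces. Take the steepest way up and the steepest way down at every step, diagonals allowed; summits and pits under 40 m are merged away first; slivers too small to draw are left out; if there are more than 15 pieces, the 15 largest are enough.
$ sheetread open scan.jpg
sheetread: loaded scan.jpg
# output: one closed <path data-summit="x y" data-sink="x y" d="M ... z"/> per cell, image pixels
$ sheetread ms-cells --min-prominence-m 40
<path data-summit="236 17" data-sink="147 591" d="M591 16l-575 1 0 391 28-28 14-26 3-10 3-69-4-9-10-9 22-23 29-24 5 9 16 16 18 12 46 21 27 2 11 2 46 23 8 8-6 30-19 45-16 16-9 5-16 27-13 36-1 21-4 9-6 7-40 25-4 23-9-21-24-6-24 0-36 12-13 11-18 42 0 7 210-1-7-34 1-9 7-7 15-6 10-10 14-30 0-21-8-22 0-14 4-4 24-10 10-10 25-51 36-45 25-42-1-72-3-22 0-24-4-26 0-24 2-9 0 15 5 15 6 11 11 8 39 8 12 6 30 0 8-2 7-16 8-2 18 9 24 25 10 8 20 9 13 1z"/><path data-summit="236 17" data-sink="584 591" d="M380 102l-2 6 0 24 4 26 0 24 3 22 1 72-25 42-36 45-25 51-10 10-24 10-4 4 0 14 8 22 0 21-14 30-10 10-15 6-7 7-1 9 7 34 361 1 1-397-14-2-20-9-10-8-24-25-18-9-8 2-5 14-10 4-30 0-12-6-39-8-11-8-6-11-5-15z"/><path data-summit="188 342" data-sink="147 591" d="M101 210l-29 24-22 23 10 9 4 9-3 69-3 10-14 26-28 30 1 182 3-4 18-45 9-8 13-7 27-8 32 2 16 4 10 20 3-22 40-25 6-7 4-9 1-21 13-36 16-27 9-5 16-16 19-45 6-24 0-6-3-5-51-26-11-2-27-2-46-21-18-12-16-16z"/>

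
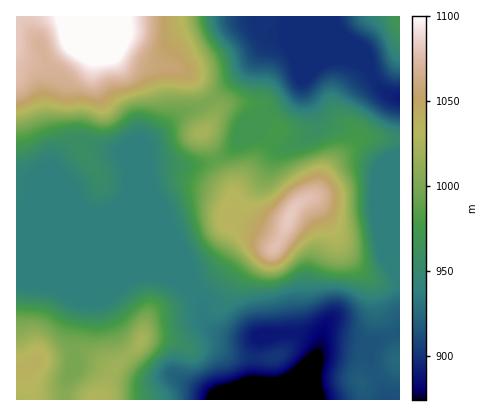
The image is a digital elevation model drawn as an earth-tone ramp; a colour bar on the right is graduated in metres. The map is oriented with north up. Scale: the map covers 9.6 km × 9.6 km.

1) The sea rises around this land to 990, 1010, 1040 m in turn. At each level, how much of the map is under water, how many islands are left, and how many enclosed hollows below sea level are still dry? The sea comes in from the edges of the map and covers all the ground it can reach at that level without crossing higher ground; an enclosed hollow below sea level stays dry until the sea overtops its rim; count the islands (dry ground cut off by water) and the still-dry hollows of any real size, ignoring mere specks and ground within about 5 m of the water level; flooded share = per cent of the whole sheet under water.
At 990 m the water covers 67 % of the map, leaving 1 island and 0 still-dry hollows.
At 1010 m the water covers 76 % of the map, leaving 2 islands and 0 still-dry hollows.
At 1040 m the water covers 87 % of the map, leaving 1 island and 0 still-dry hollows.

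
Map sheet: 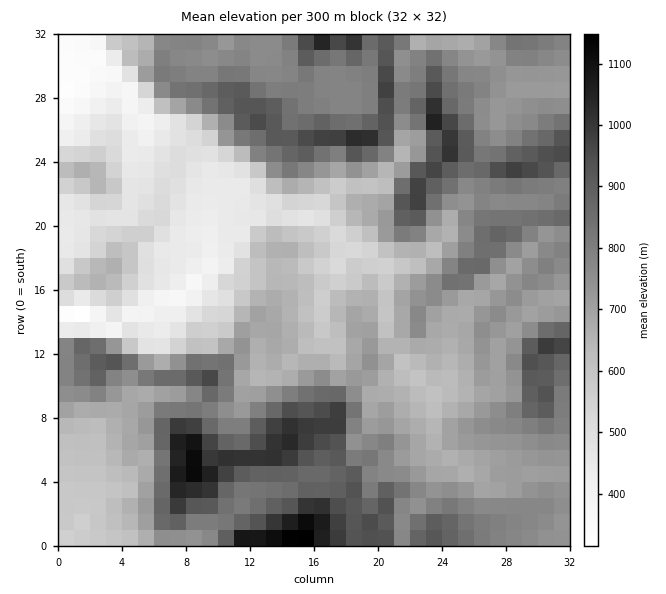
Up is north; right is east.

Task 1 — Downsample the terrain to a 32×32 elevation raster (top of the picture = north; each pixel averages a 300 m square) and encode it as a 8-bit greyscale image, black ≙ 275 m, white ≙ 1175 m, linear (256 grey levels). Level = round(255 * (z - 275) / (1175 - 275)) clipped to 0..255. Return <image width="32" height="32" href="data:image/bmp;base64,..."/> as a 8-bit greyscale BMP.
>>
<image width="32" height="32" href="data:image/bmp;base64,Qk02CAAAAAAAADYEAAAoAAAAIAAAACAAAAABAAgAAAAAAAAEAAATCwAAEwsAAAABAAAAAAAAAAAAAAEBAQACAgIAAwMDAAQEBAAFBQUABgYGAAcHBwAICAgACQkJAAoKCgALCwsADAwMAA0NDQAODg4ADw8PABAQEAAREREAEhISABMTEwAUFBQAFRUVABYWFgAXFxcAGBgYABkZGQAaGhoAGxsbABwcHAAdHR0AHh4eAB8fHwAgICAAISEhACIiIgAjIyMAJCQkACUlJQAmJiYAJycnACgoKAApKSkAKioqACsrKwAsLCwALS0tAC4uLgAvLy8AMDAwADExMQAyMjIAMzMzADQ0NAA1NTUANjY2ADc3NwA4ODgAOTk5ADo6OgA7OzsAPDw8AD09PQA+Pj4APz8/AEBAQABBQUEAQkJCAENDQwBEREQARUVFAEZGRgBHR0cASEhIAElJSQBKSkoAS0tLAExMTABNTU0ATk5OAE9PTwBQUFAAUVFRAFJSUgBTU1MAVFRUAFVVVQBWVlYAV1dXAFhYWABZWVkAWlpaAFtbWwBcXFwAXV1dAF5eXgBfX18AYGBgAGFhYQBiYmIAY2NjAGRkZABlZWUAZmZmAGdnZwBoaGgAaWlpAGpqagBra2sAbGxsAG1tbQBubm4Ab29vAHBwcABxcXEAcnJyAHNzcwB0dHQAdXV1AHZ2dgB3d3cAeHh4AHl5eQB6enoAe3t7AHx8fAB9fX0Afn5+AH9/fwCAgIAAgYGBAIKCggCDg4MAhISEAIWFhQCGhoYAh4eHAIiIiACJiYkAioqKAIuLiwCMjIwAjY2NAI6OjgCPj48AkJCQAJGRkQCSkpIAk5OTAJSUlACVlZUAlpaWAJeXlwCYmJgAmZmZAJqamgCbm5sAnJycAJ2dnQCenp4An5+fAKCgoAChoaEAoqKiAKOjowCkpKQApaWlAKampgCnp6cAqKioAKmpqQCqqqoAq6urAKysrACtra0Arq6uAK+vrwCwsLAAsbGxALKysgCzs7MAtLS0ALW1tQC2trYAt7e3ALi4uAC5ubkAurq6ALu7uwC8vLwAvb29AL6+vgC/v78AwMDAAMHBwQDCwsIAw8PDAMTExADFxcUAxsbGAMfHxwDIyMgAycnJAMrKygDLy8sAzMzMAM3NzQDOzs4Az8/PANDQ0ADR0dEA0tLSANPT0wDU1NQA1dXVANbW1gDX19cA2NjYANnZ2QDa2toA29vbANzc3ADd3d0A3t7eAN/f3wDg4OAA4eHhAOLi4gDj4+MA5OTkAOXl5QDm5uYA5+fnAOjo6ADp6ekA6urqAOvr6wDs7OwA7e3tAO7u7gDv7+8A8PDwAPHx8QDy8vIA8/PzAPT09AD19fUA9vb2APf39wD4+PgA+fn5APr6+gD7+/sA/Pz8AP39/QD+/v4A////AE9UV1tfboeGhI2w5eTs9vfey7q9vI6ruKyimJKOi4aFV1BZYWh6qK6Xl5usus7f7uHIucC1jKKyq56Xk5CNioJYVlhibX+qzLi2oJmir7jP0r+3qryOhpKakoyNjo6Oh1hZWVxheafZ1c+pnJ6gpK6tsLuYr56Og4iBd3h8g4iFW1xcYmZyouHv3cayra6tp6ittJGMin91dG90e3x7fHxeX19ncm+c2+/N0dDQ0cu6sbWYmox9dXFscnd6foCDgmBiYGt1eqnf58Wsp7/Q18rBu4aOlIJ1a3h+gYKEh4yKZ2VkbnOAq8vIqJWVssjRzMnKkX2Adm9peIGIjI+Vm5R3cHJxdXyZmZ2XiH+UqL+6v8mddXtwaWNsc3+IlKqzloeKkYB0cnl8jqmYeXuHlqCnqIhxcGtkX2VrdnmAsLuYkZ+tkIiapaa1wp10aWpvfol4f3ttY11mZGx8eoS1sqOQo7K5o35vhaCeoH9scGhubmZ2hXZeZm1ob4B4jL23qpCpo4FZOThMYF1zg29zcGNfX3N/a2tzcG1zg3mDs8vELjAoIDkxLjhST1Z6dHVuZlhid3lgc4pzcXSHgHmJpKoOCx84ISMpKTlHSml3c2tgVGh2cVtzjHlycoGKf3h9gEAwQ1A8KB4cJDY+WGtxbGNSZGxuXHeFin5zdYCJfXl3V2VsZk88MiscK0lOXGhnZFVPVmRWbH2LoJ5+dIWPioE8V2duWj80MSoiLE1cZ2VWTURUUU5ZYXOPpqeHeIiUjDI4TGNaPjExLygvOmNsbmNWSEZLXmtsYnqUoqGLfIySMDZHS1FQPjAtKjAxVmVcVk9FUWF+mJJzbIqjrKeSgokxMzo4OEVGNC8tMDM0QDo4PVFocn+vs4ZvjpudnaCjqDU6Skk2PUU5MC8vMTg+TEpHXG5xd7jHoYeEkIyOjZCYTVhpWDg4Qj4yMDAwP2Nwal9UX11jo8avoI2SmJuYl5Nkb2hMMjQ/QjcyMzpYiZqPgXWEeGl9tsSypKm+yMK6qEhMUUUvMDlBPTpJZJKdqrKflLiokmqAutC0mp6utb3AKS48QS8nMjtBTIKao7W1wMbI1dO4dXyzzrOSiJGfqbofKTU5JSErOktuirPBtaClraSirLyJndzDpYiAh4yXnxQbJi4gLWB2i56vuLiyn5aTkJCVv5es0qmYiYCDhomHDxMaIh1Ji5+hqLK1npaXlpGPkJTHmJvBoZmRhX5+fn0RERYZO32YlZCQm5qPjpCakY+SlcKLlbWbjo6GgYGBgBITEy5kcJSOjIiNj4qLkrOlm6qauIeRoI+Df4ORko6KExUcVV9qjpCRjYCNioqXwdnCz6a0mm52c3B4jp6bl5A="/>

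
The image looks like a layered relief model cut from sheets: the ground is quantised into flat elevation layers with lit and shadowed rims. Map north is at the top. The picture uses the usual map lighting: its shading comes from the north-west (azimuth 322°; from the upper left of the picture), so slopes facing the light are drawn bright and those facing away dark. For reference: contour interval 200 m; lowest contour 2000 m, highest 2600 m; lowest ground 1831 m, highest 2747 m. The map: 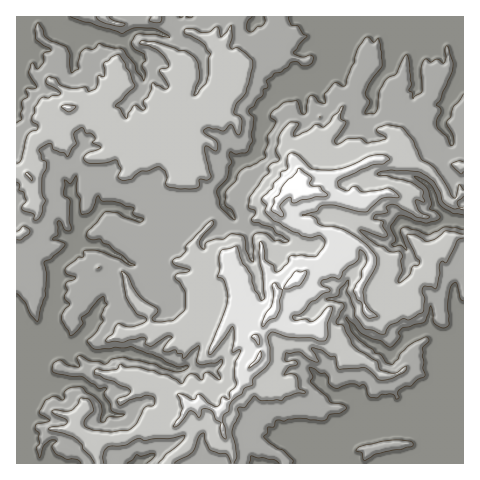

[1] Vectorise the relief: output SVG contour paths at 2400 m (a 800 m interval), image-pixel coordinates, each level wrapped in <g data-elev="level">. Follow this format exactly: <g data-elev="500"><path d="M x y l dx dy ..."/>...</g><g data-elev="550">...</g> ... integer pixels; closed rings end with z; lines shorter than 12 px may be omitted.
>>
<g data-elev="2400"><path d="M225 439l1-1-1-11-2-4 0-7 6-5 2-9 11-8 3-6 7-3 1-7 16-15 1-15-2-11 3-5 19 5 21 1 9 3 6-1 2-5-1-12 5-12 0-4-5 0-7 9-7 5-4 0-3-2-11 2-3-5 9-3 11-12 3-1 8-7 6-1 0-3-7-3-1-5 11-4 8 2 3-8 15-11 2-10 5 4 2 8-5 9-1 7-5 6-2 8 3 8 5 2 1 10 4 5 3 1 7-2-12-12-2-12 13-27 1-7-3-5-9-10-18-12-13-4-12-2-4-2-2-4-3-3-11-1 14-4 4-4 5-2 9 0 23 6 10 1 15-13 17-2-3-4-7-5-25 4-3-1-5-4-4 0-5 4-9-5 0-5 6-3 28-13 12-1 6-5-4-3-5-2-10 2-25 11-17 3-16-1-15-14-6-2-4 1-1 15-6 3-1 6-6 5-1 5-11 11 0 2 4 5-1 5 9 10 28 15 9 2 10-2 4 4 0 4-10 13-14-2-10 1-4 8-6 6-4 2-2-1-2-6-8-6-2-15-3-2-1 13 4 18 2 24-2 3-3 0-6-10-2-14-10-13-5-17-16 5-2 7 1 12-2 7 4 1 2 3 4 18-3 10-15 38-1 7 1 1 3-2 19-27 2 4 0 7-2 14 2 1 4-2 3 0-6 13 0 14 1 8-6 7-1 7-7-2-2 8-4 2-8-4-8-9-3 0-2 5-2 1-10-5-5-1 4 15-2 8-7 9 1 1 5-2 10-14 5 1 5 6 2-2 1-7 6 0 5 3 3 8 5 3 0 10z"/><path d="M31 180l1 1 0-1 0-3-6-4 0 1z"/><path d="M67 111l3 1 6-6-9-1-6 1z"/></g>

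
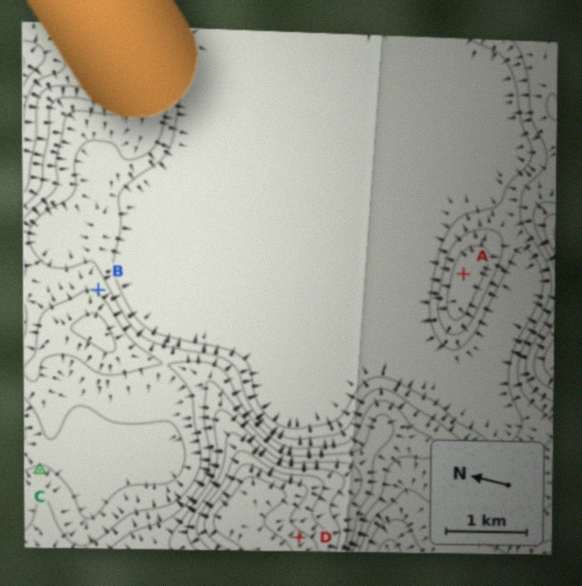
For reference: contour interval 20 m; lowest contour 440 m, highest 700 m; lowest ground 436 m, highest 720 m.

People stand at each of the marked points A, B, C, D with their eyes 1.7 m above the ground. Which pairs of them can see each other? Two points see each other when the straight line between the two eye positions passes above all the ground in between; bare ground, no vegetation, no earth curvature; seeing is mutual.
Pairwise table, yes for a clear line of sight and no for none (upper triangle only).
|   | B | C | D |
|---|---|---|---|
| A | yes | no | yes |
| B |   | no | no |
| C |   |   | no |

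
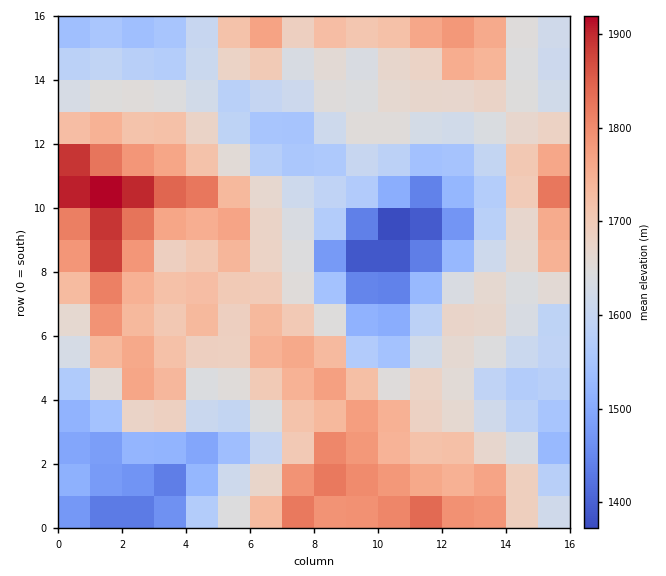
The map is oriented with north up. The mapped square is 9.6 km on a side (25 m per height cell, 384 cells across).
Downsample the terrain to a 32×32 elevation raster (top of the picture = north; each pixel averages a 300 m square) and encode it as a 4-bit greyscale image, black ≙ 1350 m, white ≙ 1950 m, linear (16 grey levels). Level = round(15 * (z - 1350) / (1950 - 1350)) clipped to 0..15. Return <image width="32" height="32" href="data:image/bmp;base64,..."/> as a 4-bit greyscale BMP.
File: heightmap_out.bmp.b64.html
<image width="32" height="32" href="data:image/bmp;base64,Qk12AgAAAAAAAHYAAAAoAAAAIAAAACAAAAABAAQAAAAAAAACAAATCwAAEwsAABAAAAAAAAAAAAAAABEREQAiIiIAMzMzAERERABVVVUAZmZmAHd3dwCIiIgAmZmZAKqqqgC7u7sAzMzMAN3d3QDu7u4A////ADIiIjRWeJvcu7vM3cu7mHZDMiIjVmeKy7u7u7u7u5h2RDMyIkZnibzMu7qpmruYdUQzMzI1Z3iry8u7uqqqmGVDM0QzM0ZnirzLuqqamIdURDRFVUREVomruqmYiYd2REQ1eId2VmeZqquql4h2ZVRUR5mpdneIqZq7qpiHdmZlVWirqYd4mamrupiZh2ZmZmZ5q6mHeJmru5dmeId2VVZnmrqpiHiaq7p1VWiHd2ZmeJqqqZmZqqqoVEVniIh3ZnirupmpiaqZl0RFZ4mYd2Z6y5iZqYiamIZEQ0aIh4dmmsupmaqYmYd1QzM2eIiGZ5q8yqmZmYiHUyEiNXeIiImr3cmZmZmIhzIQESRWd3mqrN7KiImqmIdDIBESNGd5qqzdy5mJqpd3ZDEAESNXeaq93tzMu7qXh2ZCEBI0V3mr3u/tzMypqHdmVEISRVZ6zO7u7tzLqHd2ZnZkM0VWiszu3MzLqZdmVlVndURVZ5q7zcuqqpmGVlVVZmZVVWd5qquqmZmYdVVFV3d3ZmZ3eZiJqamZl2VVVniIiIiId4iIeIiIiIdmZmd3eIiIiIiIh2Znd3Z3Zndnh3eIiIiId2ZmZmVmZ3eIZ4d3iHiaqYd2VmZmVWeKqXeId4mZq7mHd0VmVmVnirqImYiJmru5d3dFVERFV4q6mZqqqqy6uod3"/>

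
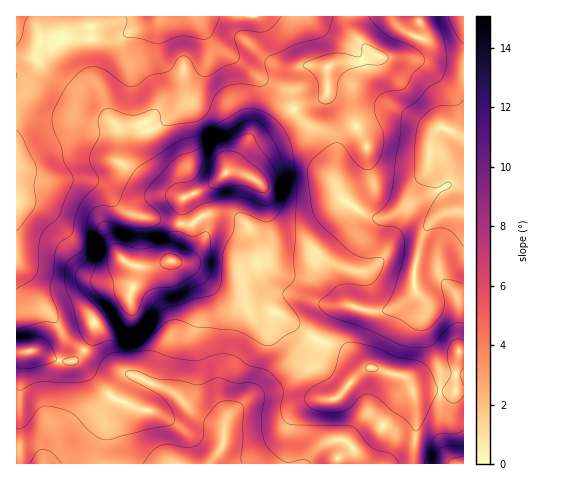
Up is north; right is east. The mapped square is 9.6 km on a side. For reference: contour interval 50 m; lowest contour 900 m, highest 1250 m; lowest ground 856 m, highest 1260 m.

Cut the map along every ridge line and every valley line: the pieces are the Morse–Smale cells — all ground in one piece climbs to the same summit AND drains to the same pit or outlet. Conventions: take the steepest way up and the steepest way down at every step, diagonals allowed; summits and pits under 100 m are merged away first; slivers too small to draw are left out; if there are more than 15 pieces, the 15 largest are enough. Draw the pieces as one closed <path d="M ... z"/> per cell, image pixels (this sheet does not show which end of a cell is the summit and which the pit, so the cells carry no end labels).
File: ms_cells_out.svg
<path d="M463 16l-113 0 0 6 3 12 21 20-12 8-25 1-8 3-1 2 0 24-6 7-31 11-20 19-21 12-18 26-15 13-34 19-1 23-11 38 22 8 24 16 20 5 14 16 30 10 32 23 31 12 23 17 39 11 11 12 38 2 3-37 2-3 4-1z"/><path d="M349 16l-333 1 1 335 18-1 27 10 12 0 6-5 12-19 2-15 35-23 9-29 3-3 11 0 19-7 11-38 1-23 34-19 15-13 18-26 21-12 20-19 31-11 6-7 0-24 1-2 8-3 25-1 12-8-21-20z"/><path d="M174 261l-22 6-11 0-3 3-9 29-35 23-1 12-5 10-14 17-17-1-22-9-19 2 1 111 397-1 2-29-1-35-3-13-8-10-40-10-20-16-31-12-32-23-30-10-14-16-20-5-24-16z"/><path d="M412 387l4 23-2 53 49 1 1-73-47-1z"/><path d="M463 352l-3 0-2 3-2 14 0 21 8 0z"/>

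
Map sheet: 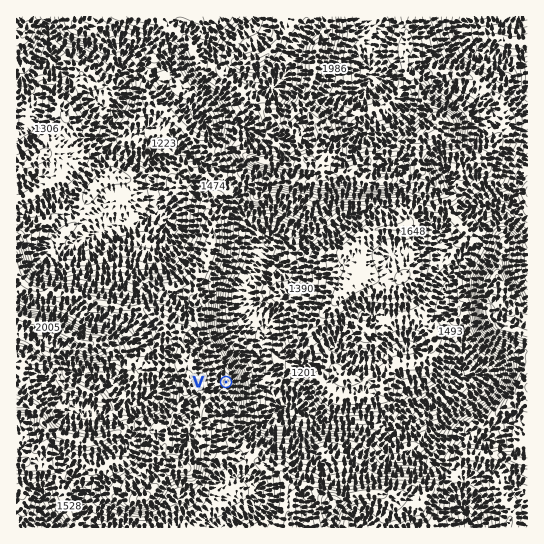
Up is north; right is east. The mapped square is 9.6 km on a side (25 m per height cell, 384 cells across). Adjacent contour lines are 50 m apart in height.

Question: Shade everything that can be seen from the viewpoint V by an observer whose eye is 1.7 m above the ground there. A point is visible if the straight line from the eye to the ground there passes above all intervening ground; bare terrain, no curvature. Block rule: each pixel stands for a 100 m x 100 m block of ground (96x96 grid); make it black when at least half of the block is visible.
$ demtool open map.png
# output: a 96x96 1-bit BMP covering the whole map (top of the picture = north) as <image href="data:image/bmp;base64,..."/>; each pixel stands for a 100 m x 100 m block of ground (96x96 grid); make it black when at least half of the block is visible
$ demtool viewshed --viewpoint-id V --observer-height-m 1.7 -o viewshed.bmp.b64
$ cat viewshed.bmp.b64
<image width="96" height="96" href="data:image/bmp;base64,Qk2+BAAAAAAAAD4AAAAoAAAAYAAAAGAAAAABAAEAAAAAAIAEAAATCwAAEwsAAAIAAAAAAAAA////AAAAAAAAAAAAAAAAQAAAAAgAAAAAAAAAQAAAABgAAAAAAAAAYAAAADgAAAAAAAAA4AAAADgAAAAAAAAA8AAAAHgAAAAAAAAA/AAAAPAAAAAAAAAB//gYAfAAAAAAAAAD///8A+AAAAAAAAAP///+B+AAAAAAAAAB////7/EAAAAAAAAAP/////gAAAAAAAAAP+f/+DwAAAAAAAAAP+P/8H8AAAAAAAAAf8P/+P8AAAAAAAAAf8P///wAAAAAAAAAf8P///4AAAAAAAAAH+P///8AAAAAAAAAA/H///8AAAAAAAAAAHh///8AAAAAAAAAADgf//8AAAAAAAAAADwD//8AAAAAAAAAABgAf/8AAAAAAAAAH+gAH/EAAAAAAAAAP/gAD/kAAAAAAAAAf/gAA/kAAAAAfAAAf/gAAf8AAAAAfgAA//gAAP8AAAAAfQAB//gAAP8AAAAAfAAB//gAAP8AAAAAfAAD+H/4AP8AAAAAfAAD+D/4AP8AAAAAfAAD8H/4AP8AAAAAfAAH+f/8Af8AAAAAPAAP///8Af8AAAAAGAAf//H+A/8AAAAAMAAf/8D+A/8AAAAB+AA//8D+A/8AAAAA+AA//8B8B/gAAAAAOAA//4B8J+AAAAAAOAB//gH4Z8AAAAAAPAD//j/4Z4AAAAAAHAH////4f4AAAAAADAP////Yf/AAAAAADgf////Af/AAAAAADgf////Af/AAAAAAPwf////AP+AAAAAAP4/////AP+AAAAAAH9///+PAH8AAAAAAH////8OAD8AAAAAAH////8GAB+AAAAAAD////8CAB+AAAAAAD////8BAA+AAAAAAD//4P/BAA+AAAAAAB//gA//AAeAAAAAAB//gAf/gAeAAAAAAA///gP/gGOAAAAAAA///4A/AMMAAAAAAAf//8ABAYAAAAAAAAf//+AAAwAAAAAAAAf///wABwAAAAAAAAf////AHwAAAAAAAAf//////4AAAAAAAAf//////gAAAAAAAAOP////+AAAAAAAAAPP////8AAAAAAAAAfsA/wA8AMAAAAAAAf8HwAA4AIAAAAAAAf//wAAwAQAAAAAAAf+HgAAQAAAAAAAAA/AAAAAQAAAAAAAAA8AAAAAYAAAAAAAAAAAAAAAcAAAAAAAAAAAAAAB/gAAAAAAAAAAAAAAfAAAAAAAAAAAAAAAGAAAAAAAAAAAAAAAAAAAAAAAAAAAAAAAAAAAAAAAAAAAAAAAAAAAAAAAAAAAAAAAAAAAAAAAAAwAAAAAAAAAAAAAAB4AAAAAAAAAAAAAAB8AAAAAAAAAAAAAAD8AAAAAAAAAAAAAAH4AAAAAAAAAAAAAAPwAAAAAAAAAAAAAAPOAAAAAAAAAAAAAAafgAAAAAAAAAAAAAYYAAAAAAAAAAAAAAwAAAAAAAAAAAAAAAgAAAAAAAAAAAAAABgAAAAAAAAAAAAAADAAAAAAAAAAAAAAAeAAAAAAAAAAAAAAA4AAAAAAAAAAAAAAHwAAAAAAAAAAAAAAP4AAAAAAAAAAA="/>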